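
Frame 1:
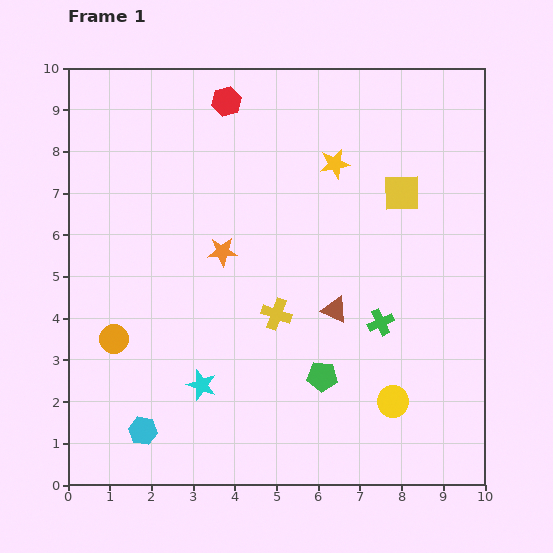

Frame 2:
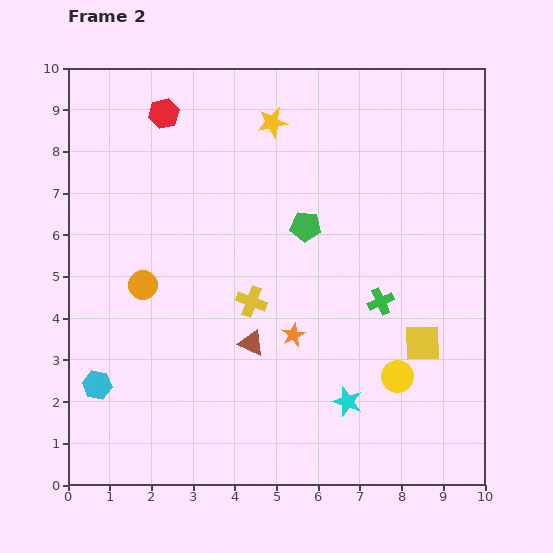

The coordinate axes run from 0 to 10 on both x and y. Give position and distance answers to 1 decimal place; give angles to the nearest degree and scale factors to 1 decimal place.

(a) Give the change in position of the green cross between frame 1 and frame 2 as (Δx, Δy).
(0.0, 0.5)

The green cross was at (7.5, 3.9) in frame 1 and (7.5, 4.4) in frame 2.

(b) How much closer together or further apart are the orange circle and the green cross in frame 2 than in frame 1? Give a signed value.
-0.7

Distance in frame 1: 6.4. Distance in frame 2: 5.7.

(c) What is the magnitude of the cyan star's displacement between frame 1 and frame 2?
3.5

The cyan star moved from (3.2, 2.4) to (6.7, 2.0), a distance of √(3.5² + 0.4²) ≈ 3.5.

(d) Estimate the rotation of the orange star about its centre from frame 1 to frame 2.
24° counter-clockwise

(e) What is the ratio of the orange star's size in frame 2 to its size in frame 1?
0.8×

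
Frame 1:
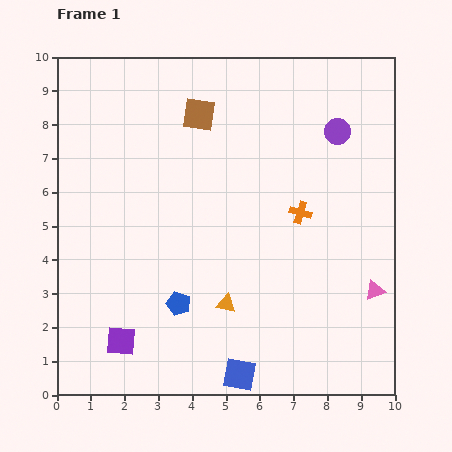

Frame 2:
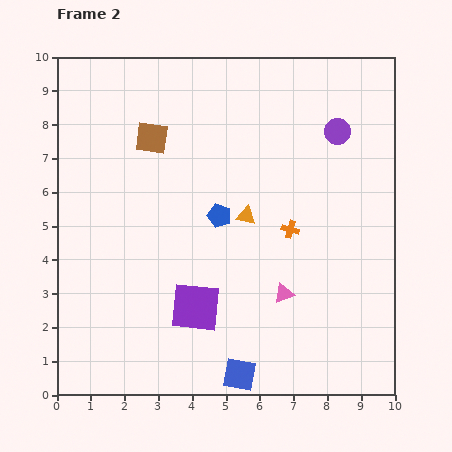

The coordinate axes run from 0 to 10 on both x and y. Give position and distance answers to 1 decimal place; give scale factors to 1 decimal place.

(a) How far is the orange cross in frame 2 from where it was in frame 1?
0.6

The orange cross moved from (7.2, 5.4) to (6.9, 4.9), a distance of √(0.3² + 0.5²) ≈ 0.6.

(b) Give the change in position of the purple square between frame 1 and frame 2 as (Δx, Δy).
(2.2, 1.0)

The purple square was at (1.9, 1.6) in frame 1 and (4.1, 2.6) in frame 2.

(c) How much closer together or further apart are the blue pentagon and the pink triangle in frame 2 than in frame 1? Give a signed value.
-2.8

Distance in frame 1: 5.8. Distance in frame 2: 3.0.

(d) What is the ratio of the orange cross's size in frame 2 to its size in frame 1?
0.8×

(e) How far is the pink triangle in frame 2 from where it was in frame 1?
2.7

The pink triangle moved from (9.4, 3.1) to (6.7, 3.0), a distance of √(2.7² + 0.1²) ≈ 2.7.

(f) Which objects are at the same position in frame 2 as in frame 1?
the blue square, the purple circle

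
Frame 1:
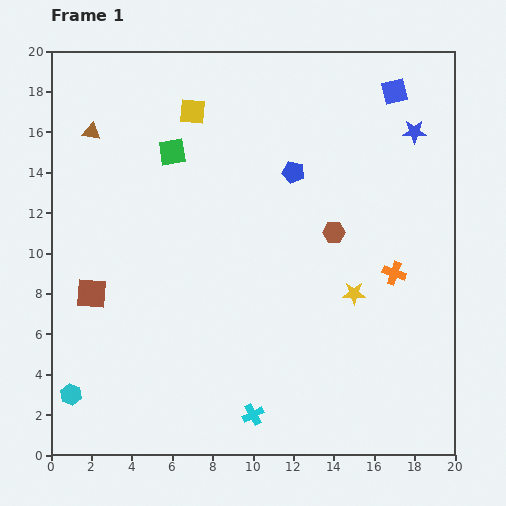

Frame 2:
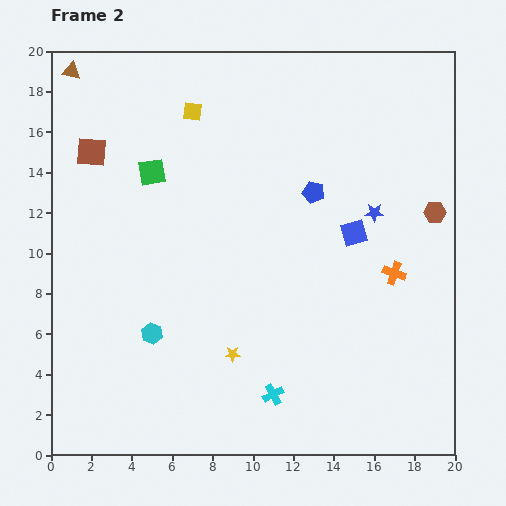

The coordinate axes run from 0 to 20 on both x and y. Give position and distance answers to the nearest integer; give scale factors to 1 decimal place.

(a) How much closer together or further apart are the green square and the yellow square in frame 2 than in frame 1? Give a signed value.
+2

Distance in frame 1: 2. Distance in frame 2: 4.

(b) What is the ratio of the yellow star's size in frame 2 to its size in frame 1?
0.7×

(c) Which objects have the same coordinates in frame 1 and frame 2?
the orange cross, the yellow square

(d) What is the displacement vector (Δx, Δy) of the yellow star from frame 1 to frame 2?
(-6, -3)

The yellow star was at (15, 8) in frame 1 and (9, 5) in frame 2.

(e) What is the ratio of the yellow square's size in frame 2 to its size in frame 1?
0.7×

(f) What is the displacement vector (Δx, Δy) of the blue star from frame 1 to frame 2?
(-2, -4)

The blue star was at (18, 16) in frame 1 and (16, 12) in frame 2.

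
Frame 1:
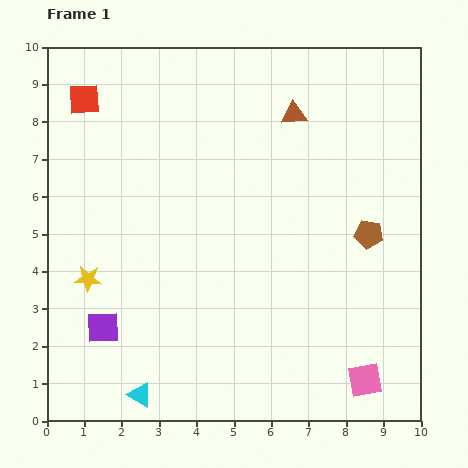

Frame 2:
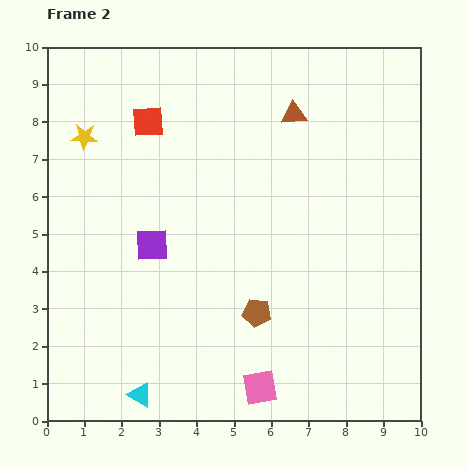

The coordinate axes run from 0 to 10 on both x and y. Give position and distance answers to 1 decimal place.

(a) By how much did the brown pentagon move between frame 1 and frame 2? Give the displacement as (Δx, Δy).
(-3.0, -2.1)

The brown pentagon was at (8.6, 5.0) in frame 1 and (5.6, 2.9) in frame 2.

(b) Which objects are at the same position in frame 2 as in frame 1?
the cyan triangle, the brown triangle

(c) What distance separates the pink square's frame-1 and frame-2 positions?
2.8

The pink square moved from (8.5, 1.1) to (5.7, 0.9), a distance of √(2.8² + 0.2²) ≈ 2.8.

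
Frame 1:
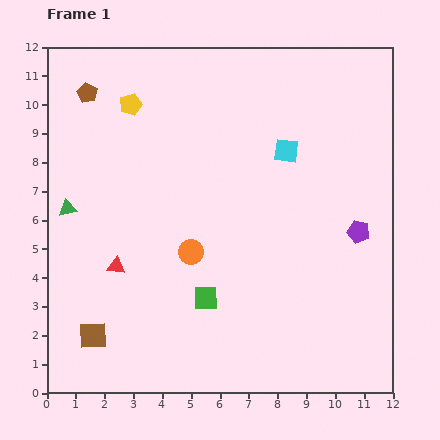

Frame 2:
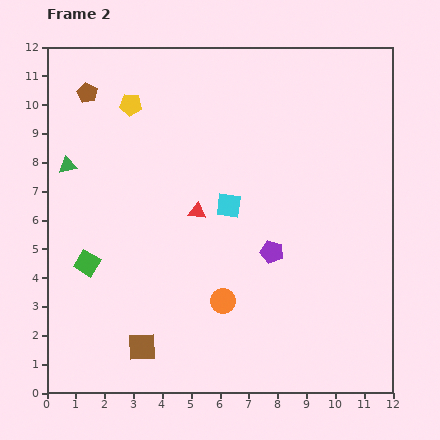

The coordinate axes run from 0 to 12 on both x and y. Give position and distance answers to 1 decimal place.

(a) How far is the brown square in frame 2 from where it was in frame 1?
1.7

The brown square moved from (1.6, 2.0) to (3.3, 1.6), a distance of √(1.7² + 0.4²) ≈ 1.7.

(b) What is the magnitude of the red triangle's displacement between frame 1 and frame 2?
3.4

The red triangle moved from (2.4, 4.4) to (5.2, 6.3), a distance of √(2.8² + 1.9²) ≈ 3.4.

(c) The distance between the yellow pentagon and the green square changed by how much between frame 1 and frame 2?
-1.5

Distance in frame 1: 7.2. Distance in frame 2: 5.7.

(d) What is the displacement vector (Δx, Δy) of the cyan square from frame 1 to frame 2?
(-2.0, -1.9)

The cyan square was at (8.3, 8.4) in frame 1 and (6.3, 6.5) in frame 2.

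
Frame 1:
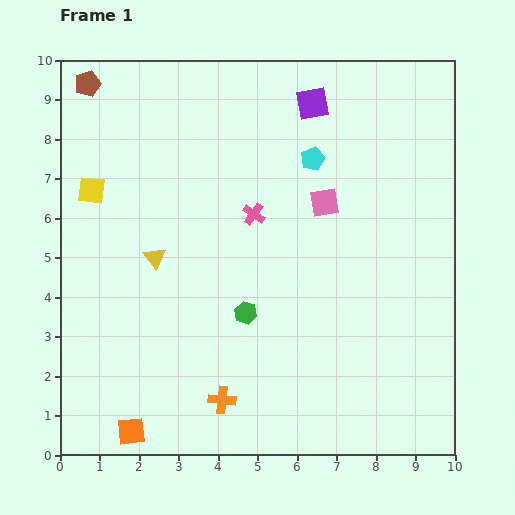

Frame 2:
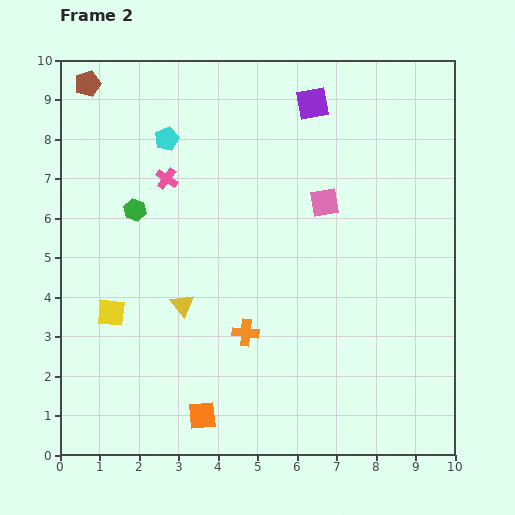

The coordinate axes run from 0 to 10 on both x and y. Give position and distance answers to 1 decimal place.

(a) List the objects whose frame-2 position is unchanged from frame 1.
the brown pentagon, the pink square, the purple square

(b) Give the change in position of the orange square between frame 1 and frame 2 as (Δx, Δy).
(1.8, 0.4)

The orange square was at (1.8, 0.6) in frame 1 and (3.6, 1.0) in frame 2.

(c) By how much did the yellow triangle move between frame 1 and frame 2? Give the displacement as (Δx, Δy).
(0.7, -1.2)

The yellow triangle was at (2.4, 5.0) in frame 1 and (3.1, 3.8) in frame 2.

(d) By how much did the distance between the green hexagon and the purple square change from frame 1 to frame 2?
-0.4

Distance in frame 1: 5.6. Distance in frame 2: 5.2.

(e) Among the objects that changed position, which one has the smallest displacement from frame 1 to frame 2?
the yellow triangle

(moved 1.4)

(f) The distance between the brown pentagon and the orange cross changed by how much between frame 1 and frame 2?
-1.2

Distance in frame 1: 8.7. Distance in frame 2: 7.5.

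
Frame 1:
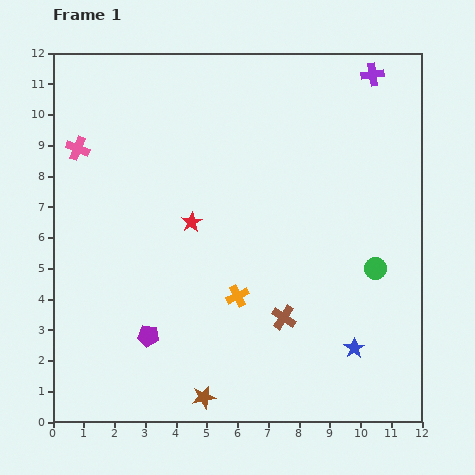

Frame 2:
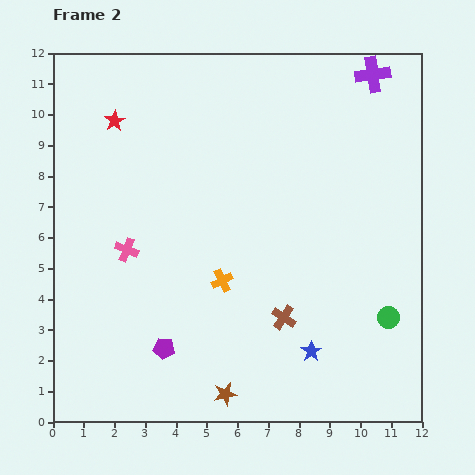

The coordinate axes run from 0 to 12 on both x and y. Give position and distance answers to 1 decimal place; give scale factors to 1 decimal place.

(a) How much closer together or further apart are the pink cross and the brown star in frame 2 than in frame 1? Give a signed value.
-3.4

Distance in frame 1: 9.1. Distance in frame 2: 5.7.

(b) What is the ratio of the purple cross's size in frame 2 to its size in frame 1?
1.6×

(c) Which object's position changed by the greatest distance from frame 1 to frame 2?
the red star

(moved 4.1; next 3.7)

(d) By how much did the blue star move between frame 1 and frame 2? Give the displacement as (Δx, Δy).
(-1.4, -0.1)

The blue star was at (9.8, 2.4) in frame 1 and (8.4, 2.3) in frame 2.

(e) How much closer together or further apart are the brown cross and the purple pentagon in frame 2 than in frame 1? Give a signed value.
-0.4

Distance in frame 1: 4.4. Distance in frame 2: 4.0.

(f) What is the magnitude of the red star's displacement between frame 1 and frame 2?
4.1

The red star moved from (4.5, 6.5) to (2.0, 9.8), a distance of √(2.5² + 3.3²) ≈ 4.1.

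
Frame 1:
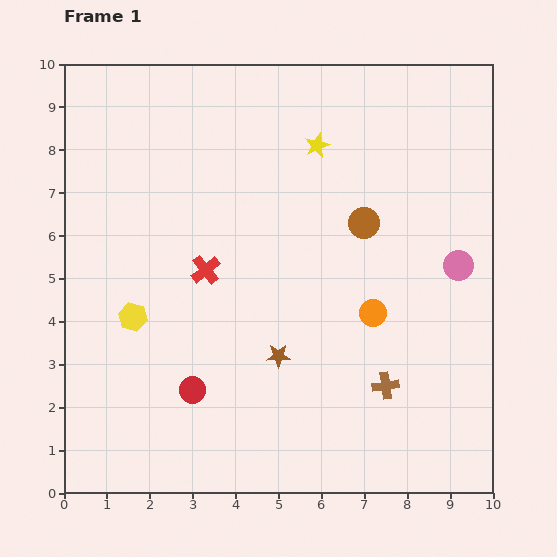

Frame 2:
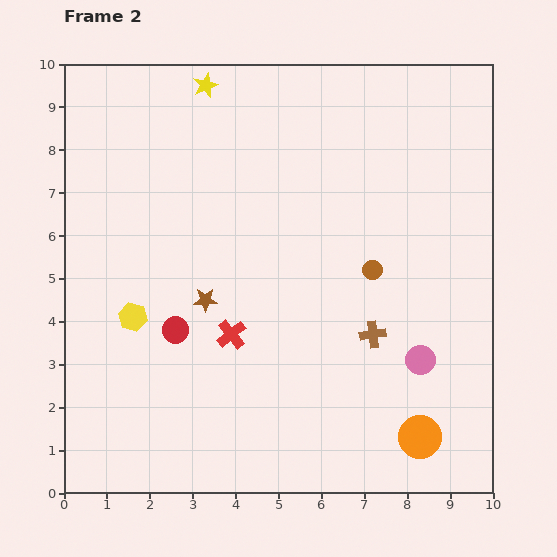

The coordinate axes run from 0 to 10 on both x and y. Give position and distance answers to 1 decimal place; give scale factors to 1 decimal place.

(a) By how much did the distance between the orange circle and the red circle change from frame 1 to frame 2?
+1.6

Distance in frame 1: 4.6. Distance in frame 2: 6.2.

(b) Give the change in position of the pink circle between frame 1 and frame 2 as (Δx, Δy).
(-0.9, -2.2)

The pink circle was at (9.2, 5.3) in frame 1 and (8.3, 3.1) in frame 2.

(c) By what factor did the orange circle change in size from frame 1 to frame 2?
1.6×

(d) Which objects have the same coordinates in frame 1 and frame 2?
the yellow hexagon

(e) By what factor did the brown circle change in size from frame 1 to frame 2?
0.6×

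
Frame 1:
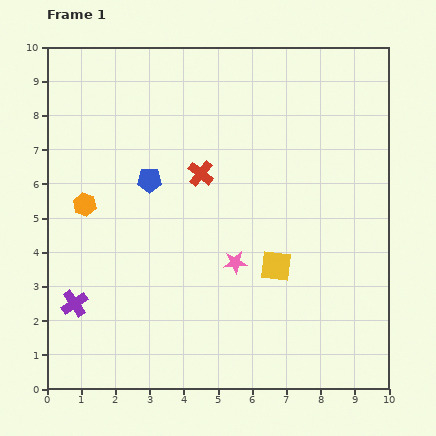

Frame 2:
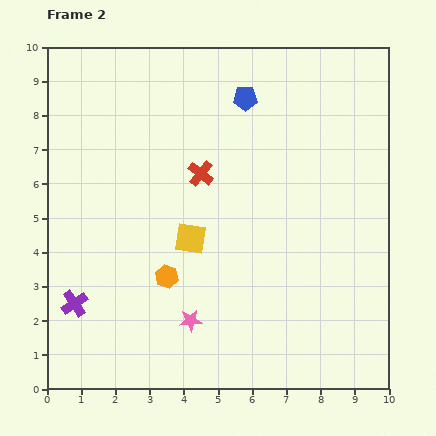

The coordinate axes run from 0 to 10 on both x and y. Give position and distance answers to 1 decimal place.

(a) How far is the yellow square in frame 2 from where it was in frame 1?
2.6

The yellow square moved from (6.7, 3.6) to (4.2, 4.4), a distance of √(2.5² + 0.8²) ≈ 2.6.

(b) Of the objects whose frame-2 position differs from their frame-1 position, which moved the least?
the pink star

(moved 2.1)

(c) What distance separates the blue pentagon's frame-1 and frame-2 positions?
3.7

The blue pentagon moved from (3.0, 6.1) to (5.8, 8.5), a distance of √(2.8² + 2.4²) ≈ 3.7.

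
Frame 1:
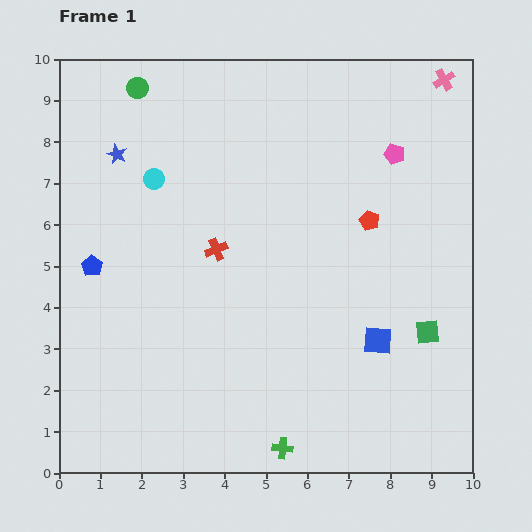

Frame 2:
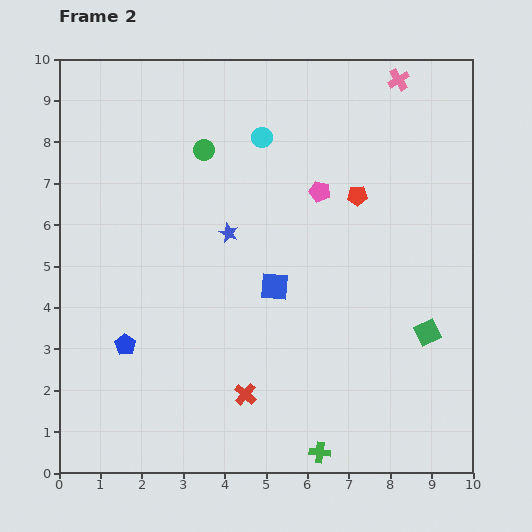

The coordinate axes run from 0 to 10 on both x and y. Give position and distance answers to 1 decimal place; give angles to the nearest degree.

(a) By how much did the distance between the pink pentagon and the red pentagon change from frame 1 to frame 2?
-0.8

Distance in frame 1: 1.7. Distance in frame 2: 0.9.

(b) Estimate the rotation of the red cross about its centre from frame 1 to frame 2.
27° counter-clockwise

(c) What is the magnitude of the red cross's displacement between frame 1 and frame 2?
3.6

The red cross moved from (3.8, 5.4) to (4.5, 1.9), a distance of √(0.7² + 3.5²) ≈ 3.6.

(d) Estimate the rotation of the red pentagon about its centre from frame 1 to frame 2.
24° counter-clockwise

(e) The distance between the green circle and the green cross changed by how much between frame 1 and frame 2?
-1.6

Distance in frame 1: 9.4. Distance in frame 2: 7.8.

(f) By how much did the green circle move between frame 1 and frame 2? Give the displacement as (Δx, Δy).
(1.6, -1.5)

The green circle was at (1.9, 9.3) in frame 1 and (3.5, 7.8) in frame 2.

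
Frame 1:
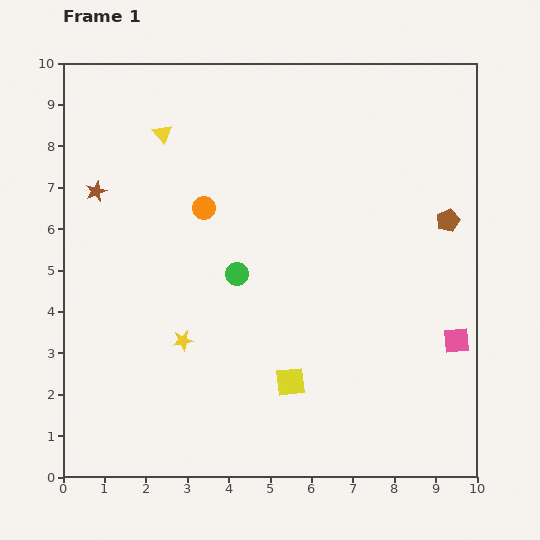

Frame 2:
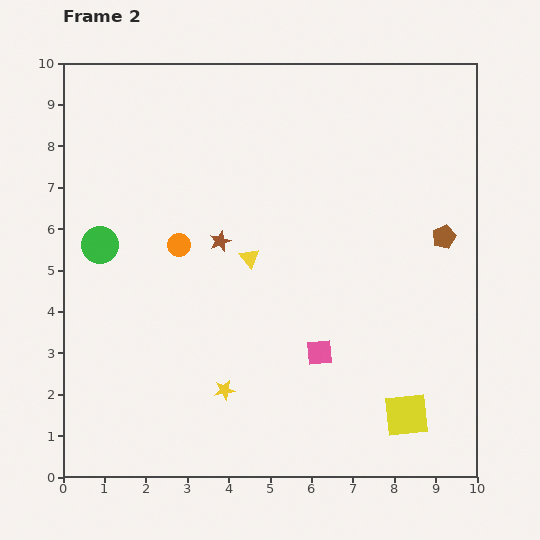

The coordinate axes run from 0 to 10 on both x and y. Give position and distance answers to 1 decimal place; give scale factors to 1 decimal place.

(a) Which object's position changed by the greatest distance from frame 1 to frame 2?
the yellow triangle

(moved 3.7; next 3.4)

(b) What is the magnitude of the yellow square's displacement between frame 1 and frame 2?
2.9

The yellow square moved from (5.5, 2.3) to (8.3, 1.5), a distance of √(2.8² + 0.8²) ≈ 2.9.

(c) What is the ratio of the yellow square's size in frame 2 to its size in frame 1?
1.5×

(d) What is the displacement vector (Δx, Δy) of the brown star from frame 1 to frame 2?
(3.0, -1.2)

The brown star was at (0.8, 6.9) in frame 1 and (3.8, 5.7) in frame 2.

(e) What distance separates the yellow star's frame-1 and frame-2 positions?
1.6

The yellow star moved from (2.9, 3.3) to (3.9, 2.1), a distance of √(1.0² + 1.2²) ≈ 1.6.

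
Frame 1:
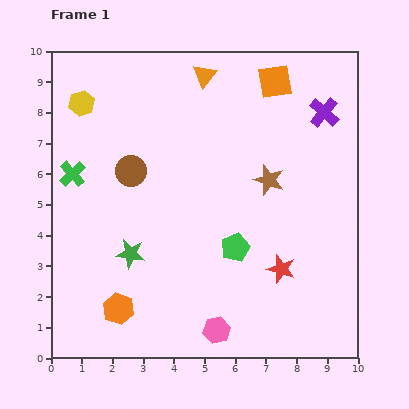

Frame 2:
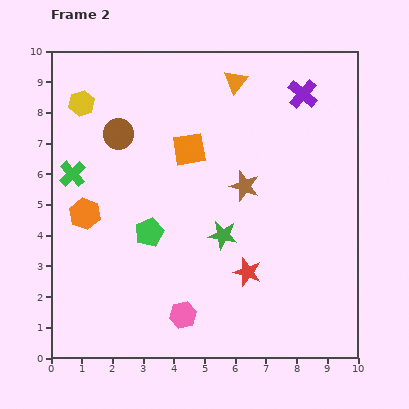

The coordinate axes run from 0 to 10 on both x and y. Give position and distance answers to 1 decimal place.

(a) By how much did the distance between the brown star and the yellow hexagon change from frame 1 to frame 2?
-0.7

Distance in frame 1: 6.6. Distance in frame 2: 5.9.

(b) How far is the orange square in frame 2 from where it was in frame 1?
3.6

The orange square moved from (7.3, 9.0) to (4.5, 6.8), a distance of √(2.8² + 2.2²) ≈ 3.6.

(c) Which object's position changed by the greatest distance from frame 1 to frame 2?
the orange square

(moved 3.6; next 3.3)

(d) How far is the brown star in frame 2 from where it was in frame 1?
0.8

The brown star moved from (7.1, 5.8) to (6.3, 5.6), a distance of √(0.8² + 0.2²) ≈ 0.8.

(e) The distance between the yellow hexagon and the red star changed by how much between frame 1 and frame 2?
-0.8

Distance in frame 1: 8.5. Distance in frame 2: 7.7.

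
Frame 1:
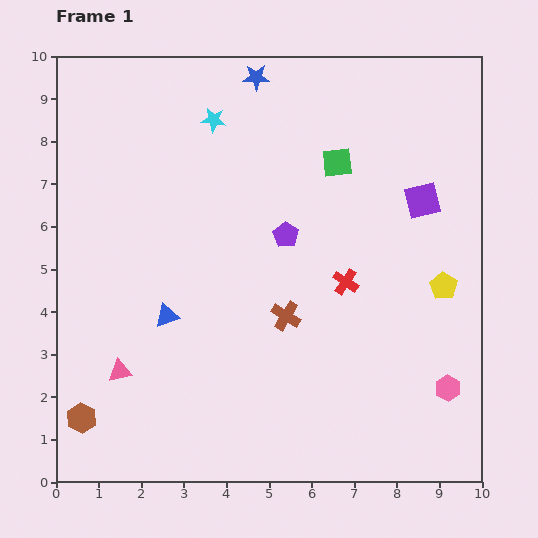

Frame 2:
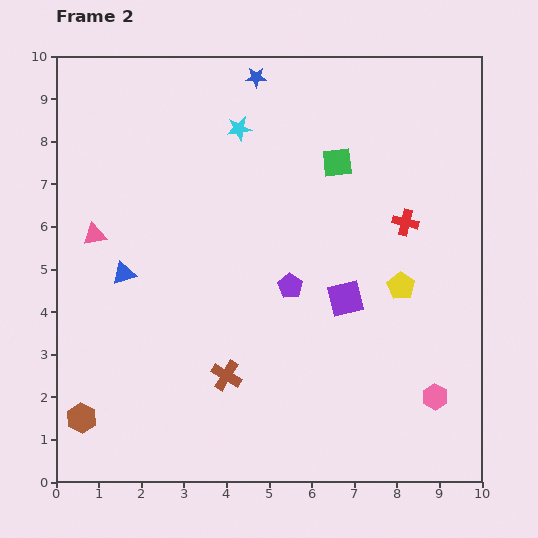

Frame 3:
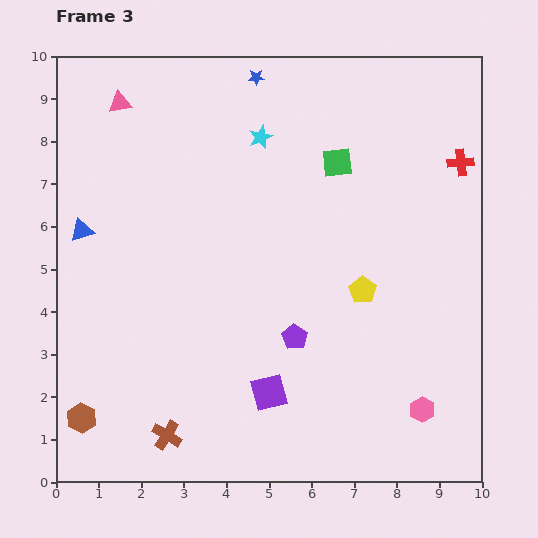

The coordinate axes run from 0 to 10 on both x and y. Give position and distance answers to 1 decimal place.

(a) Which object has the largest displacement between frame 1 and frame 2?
the pink triangle

(moved 3.3; next 2.9)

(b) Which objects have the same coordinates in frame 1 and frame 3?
the brown hexagon, the green square, the blue star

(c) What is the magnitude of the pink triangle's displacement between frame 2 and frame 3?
3.2

The pink triangle moved from (0.9, 5.8) to (1.5, 8.9), a distance of √(0.6² + 3.1²) ≈ 3.2.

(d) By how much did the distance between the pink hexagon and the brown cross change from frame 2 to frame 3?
+1.1

Distance in frame 2: 4.9. Distance in frame 3: 6.0.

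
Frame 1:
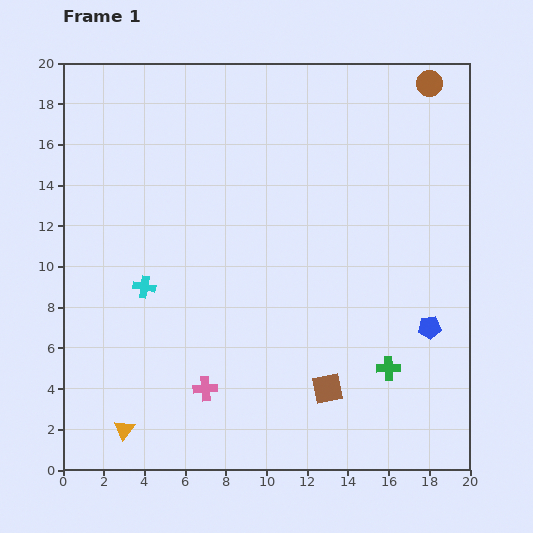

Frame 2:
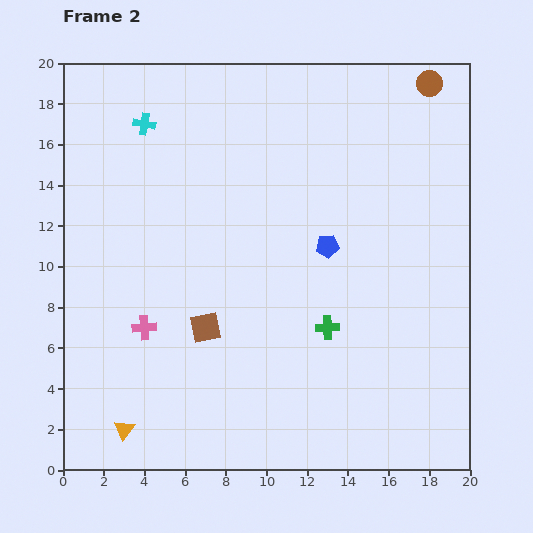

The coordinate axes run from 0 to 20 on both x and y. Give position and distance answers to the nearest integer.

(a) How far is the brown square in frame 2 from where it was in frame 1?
7

The brown square moved from (13, 4) to (7, 7), a distance of √(6² + 3²) ≈ 7.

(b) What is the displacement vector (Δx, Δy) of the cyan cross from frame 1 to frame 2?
(0, 8)

The cyan cross was at (4, 9) in frame 1 and (4, 17) in frame 2.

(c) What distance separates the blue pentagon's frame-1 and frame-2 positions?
6

The blue pentagon moved from (18, 7) to (13, 11), a distance of √(5² + 4²) ≈ 6.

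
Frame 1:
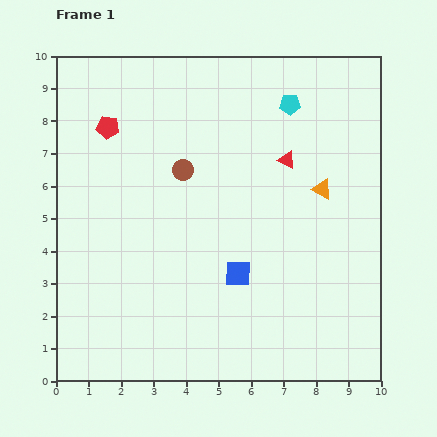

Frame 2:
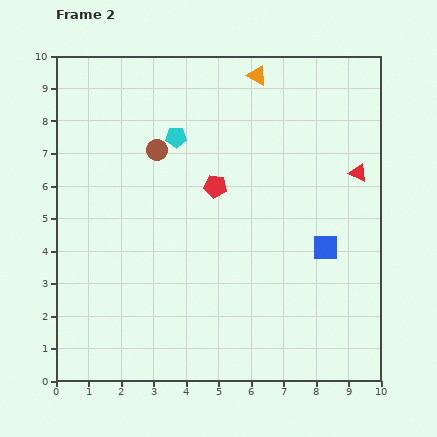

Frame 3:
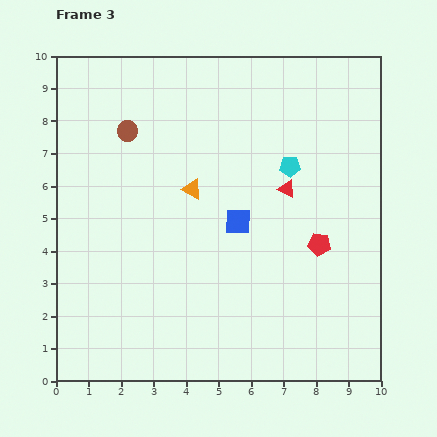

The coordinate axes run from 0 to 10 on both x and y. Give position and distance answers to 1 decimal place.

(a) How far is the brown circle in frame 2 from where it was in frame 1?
1.0

The brown circle moved from (3.9, 6.5) to (3.1, 7.1), a distance of √(0.8² + 0.6²) ≈ 1.0.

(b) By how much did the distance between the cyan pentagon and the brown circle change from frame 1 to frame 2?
-3.2

Distance in frame 1: 3.9. Distance in frame 2: 0.7.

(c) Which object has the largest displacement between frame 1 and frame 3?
the red pentagon

(moved 7.4; next 4.0)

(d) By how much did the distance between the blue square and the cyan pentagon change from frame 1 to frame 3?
-3.1

Distance in frame 1: 5.4. Distance in frame 3: 2.3.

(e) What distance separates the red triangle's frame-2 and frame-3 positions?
2.3

The red triangle moved from (9.3, 6.4) to (7.1, 5.9), a distance of √(2.2² + 0.5²) ≈ 2.3.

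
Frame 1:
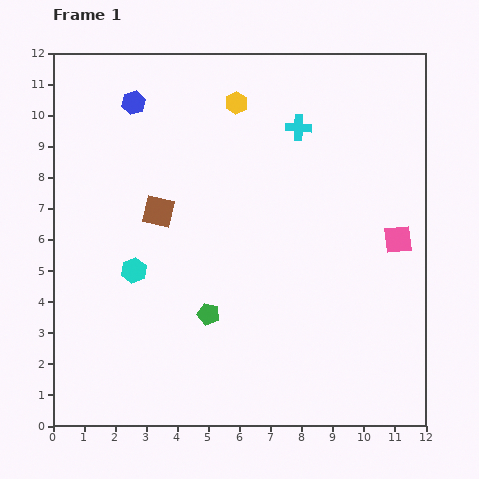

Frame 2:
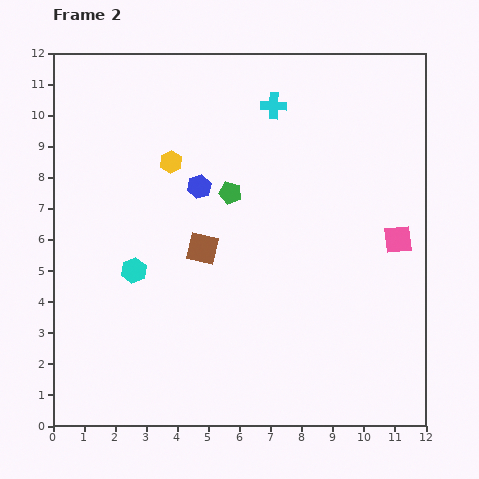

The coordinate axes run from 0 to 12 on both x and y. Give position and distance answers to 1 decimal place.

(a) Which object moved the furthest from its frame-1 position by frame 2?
the green pentagon

(moved 4.0; next 3.4)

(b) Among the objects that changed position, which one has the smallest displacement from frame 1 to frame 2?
the cyan cross

(moved 1.1)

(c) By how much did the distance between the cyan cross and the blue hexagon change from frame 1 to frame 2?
-1.9

Distance in frame 1: 5.4. Distance in frame 2: 3.5.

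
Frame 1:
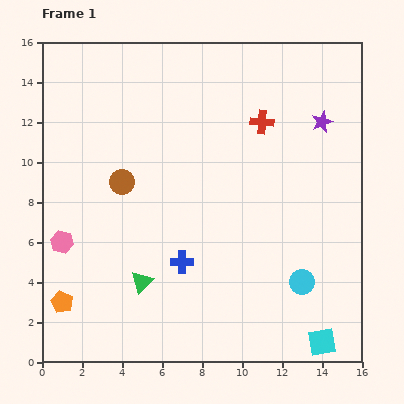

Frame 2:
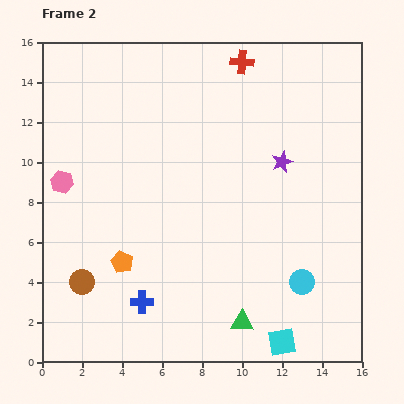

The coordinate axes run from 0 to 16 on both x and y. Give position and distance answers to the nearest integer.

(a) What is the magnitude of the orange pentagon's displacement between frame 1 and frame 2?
4

The orange pentagon moved from (1, 3) to (4, 5), a distance of √(3² + 2²) ≈ 4.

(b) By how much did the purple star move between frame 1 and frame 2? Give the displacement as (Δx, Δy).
(-2, -2)

The purple star was at (14, 12) in frame 1 and (12, 10) in frame 2.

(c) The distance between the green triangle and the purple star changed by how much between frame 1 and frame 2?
-4

Distance in frame 1: 12. Distance in frame 2: 8.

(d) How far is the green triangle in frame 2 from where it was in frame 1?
5

The green triangle moved from (5, 4) to (10, 2), a distance of √(5² + 2²) ≈ 5.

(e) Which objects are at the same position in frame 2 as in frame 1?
the cyan circle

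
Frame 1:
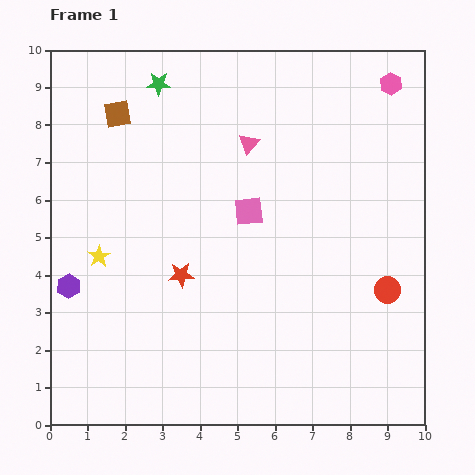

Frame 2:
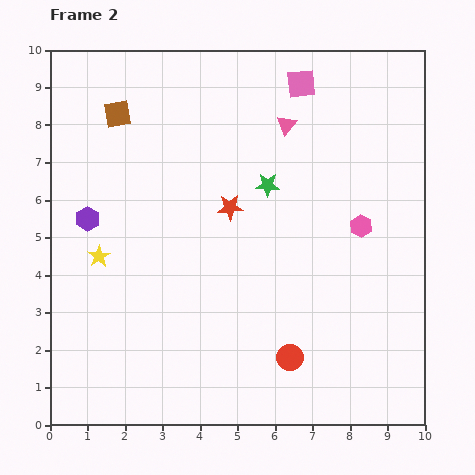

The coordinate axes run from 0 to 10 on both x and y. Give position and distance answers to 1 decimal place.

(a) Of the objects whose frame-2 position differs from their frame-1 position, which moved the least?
the pink triangle

(moved 1.1)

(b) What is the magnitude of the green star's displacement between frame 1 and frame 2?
4.0

The green star moved from (2.9, 9.1) to (5.8, 6.4), a distance of √(2.9² + 2.7²) ≈ 4.0.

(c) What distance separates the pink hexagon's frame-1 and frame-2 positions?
3.9

The pink hexagon moved from (9.1, 9.1) to (8.3, 5.3), a distance of √(0.8² + 3.8²) ≈ 3.9.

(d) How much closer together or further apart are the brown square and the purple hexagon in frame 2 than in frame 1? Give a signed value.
-1.9

Distance in frame 1: 4.8. Distance in frame 2: 2.9.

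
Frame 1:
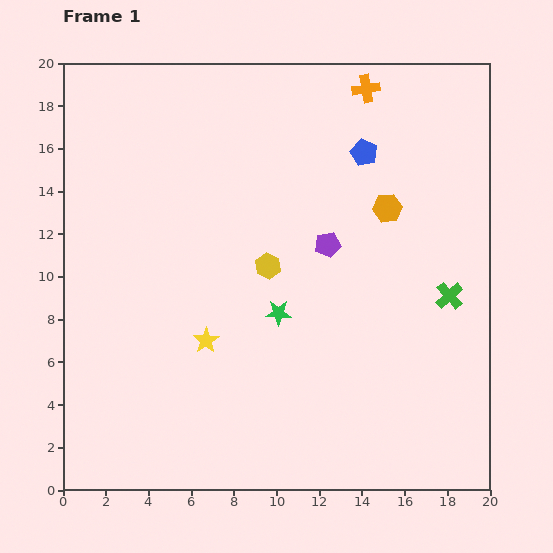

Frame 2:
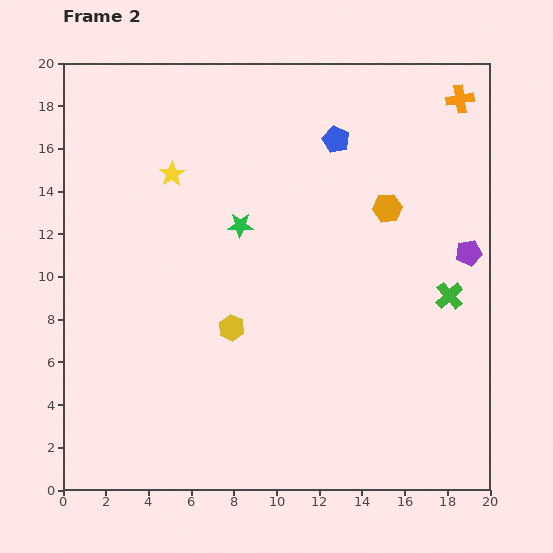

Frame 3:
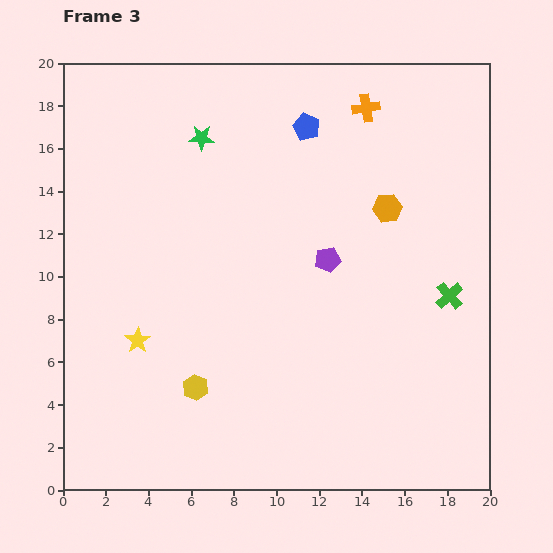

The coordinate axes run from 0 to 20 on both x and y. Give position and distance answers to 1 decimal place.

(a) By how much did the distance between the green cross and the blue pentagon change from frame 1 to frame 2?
+1.2

Distance in frame 1: 7.8. Distance in frame 2: 9.0.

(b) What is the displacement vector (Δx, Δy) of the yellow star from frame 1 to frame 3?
(-3.2, 0.0)

The yellow star was at (6.7, 7.0) in frame 1 and (3.5, 7.0) in frame 3.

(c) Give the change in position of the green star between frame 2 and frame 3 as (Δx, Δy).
(-1.8, 4.1)

The green star was at (8.3, 12.4) in frame 2 and (6.5, 16.5) in frame 3.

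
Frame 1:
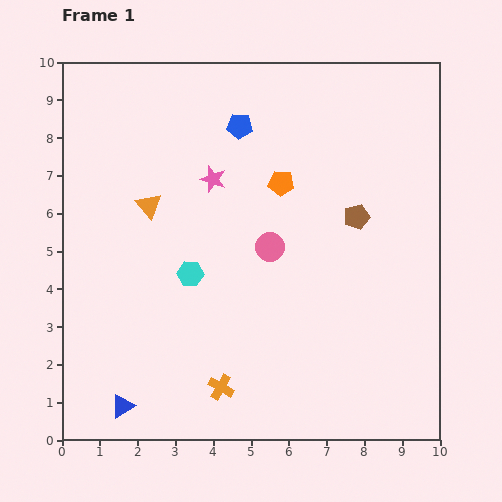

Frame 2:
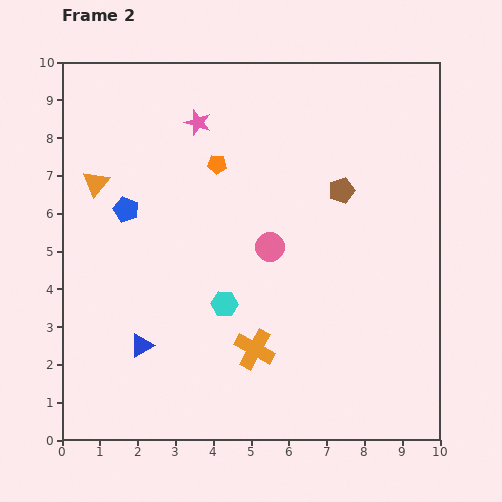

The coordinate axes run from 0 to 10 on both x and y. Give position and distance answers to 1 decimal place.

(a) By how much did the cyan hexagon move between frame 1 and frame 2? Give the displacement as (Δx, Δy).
(0.9, -0.8)

The cyan hexagon was at (3.4, 4.4) in frame 1 and (4.3, 3.6) in frame 2.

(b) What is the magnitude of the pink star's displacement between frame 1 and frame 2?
1.6

The pink star moved from (4.0, 6.9) to (3.6, 8.4), a distance of √(0.4² + 1.5²) ≈ 1.6.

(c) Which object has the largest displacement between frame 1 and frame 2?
the blue pentagon

(moved 3.7; next 1.8)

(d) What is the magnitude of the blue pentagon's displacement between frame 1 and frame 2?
3.7

The blue pentagon moved from (4.7, 8.3) to (1.7, 6.1), a distance of √(3.0² + 2.2²) ≈ 3.7.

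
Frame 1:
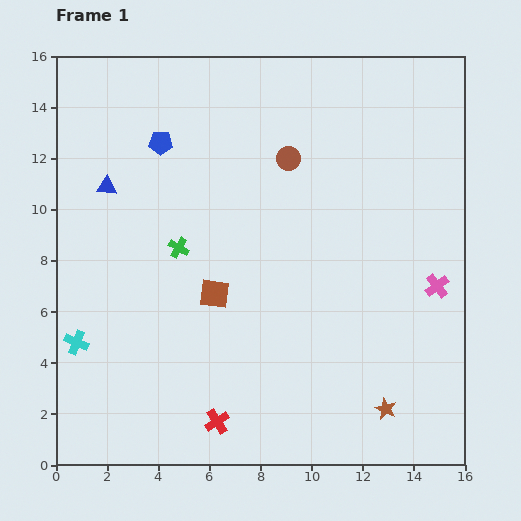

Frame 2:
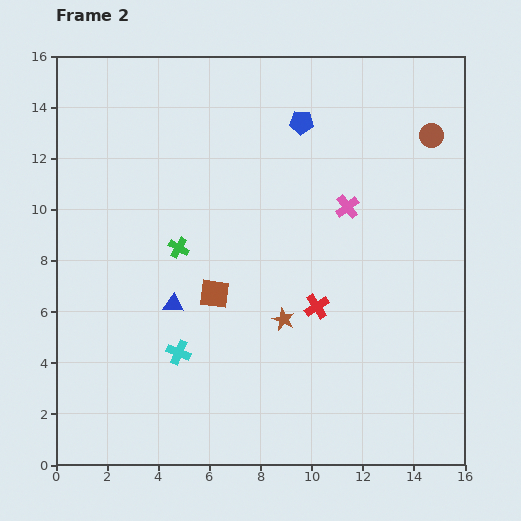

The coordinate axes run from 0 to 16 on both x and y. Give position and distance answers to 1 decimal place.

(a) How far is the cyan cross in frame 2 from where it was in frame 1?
4.0

The cyan cross moved from (0.8, 4.8) to (4.8, 4.4), a distance of √(4.0² + 0.4²) ≈ 4.0.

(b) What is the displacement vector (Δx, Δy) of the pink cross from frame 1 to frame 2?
(-3.5, 3.1)

The pink cross was at (14.9, 7.0) in frame 1 and (11.4, 10.1) in frame 2.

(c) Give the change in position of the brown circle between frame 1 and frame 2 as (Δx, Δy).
(5.6, 0.9)

The brown circle was at (9.1, 12.0) in frame 1 and (14.7, 12.9) in frame 2.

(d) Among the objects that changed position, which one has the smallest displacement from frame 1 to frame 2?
the cyan cross

(moved 4.0)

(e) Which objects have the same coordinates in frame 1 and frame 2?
the brown square, the green cross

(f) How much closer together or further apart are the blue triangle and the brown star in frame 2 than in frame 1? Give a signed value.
-9.6

Distance in frame 1: 13.9. Distance in frame 2: 4.3.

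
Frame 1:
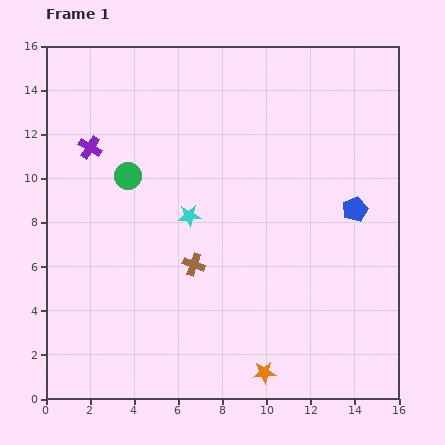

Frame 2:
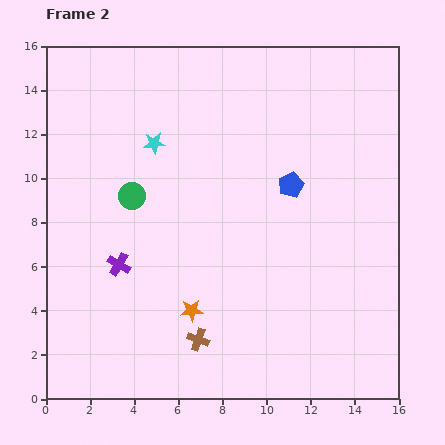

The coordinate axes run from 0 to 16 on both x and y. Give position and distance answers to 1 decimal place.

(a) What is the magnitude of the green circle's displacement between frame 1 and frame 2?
0.9

The green circle moved from (3.7, 10.1) to (3.9, 9.2), a distance of √(0.2² + 0.9²) ≈ 0.9.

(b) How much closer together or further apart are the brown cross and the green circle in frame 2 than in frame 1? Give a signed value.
+2.2

Distance in frame 1: 5.0. Distance in frame 2: 7.2.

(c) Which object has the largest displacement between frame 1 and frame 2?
the purple cross

(moved 5.5; next 4.3)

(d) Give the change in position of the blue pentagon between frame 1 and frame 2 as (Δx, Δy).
(-2.9, 1.1)

The blue pentagon was at (14.0, 8.6) in frame 1 and (11.1, 9.7) in frame 2.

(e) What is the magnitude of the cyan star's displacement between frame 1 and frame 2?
3.7

The cyan star moved from (6.5, 8.3) to (4.9, 11.6), a distance of √(1.6² + 3.3²) ≈ 3.7.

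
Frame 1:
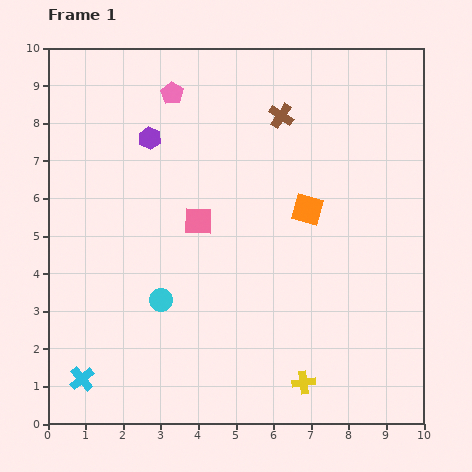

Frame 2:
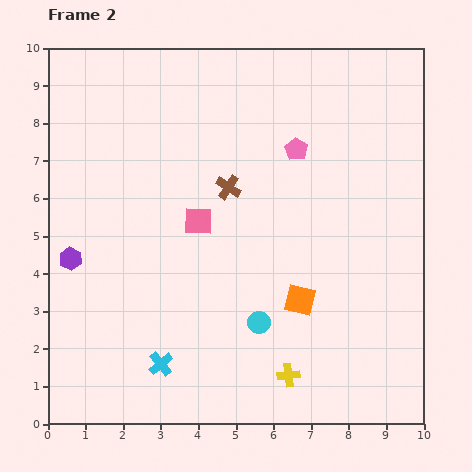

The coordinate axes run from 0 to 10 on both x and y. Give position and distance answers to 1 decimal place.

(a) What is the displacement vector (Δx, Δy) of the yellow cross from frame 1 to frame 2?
(-0.4, 0.2)

The yellow cross was at (6.8, 1.1) in frame 1 and (6.4, 1.3) in frame 2.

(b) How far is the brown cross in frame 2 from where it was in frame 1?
2.4

The brown cross moved from (6.2, 8.2) to (4.8, 6.3), a distance of √(1.4² + 1.9²) ≈ 2.4.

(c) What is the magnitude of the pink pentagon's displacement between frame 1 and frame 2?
3.6

The pink pentagon moved from (3.3, 8.8) to (6.6, 7.3), a distance of √(3.3² + 1.5²) ≈ 3.6.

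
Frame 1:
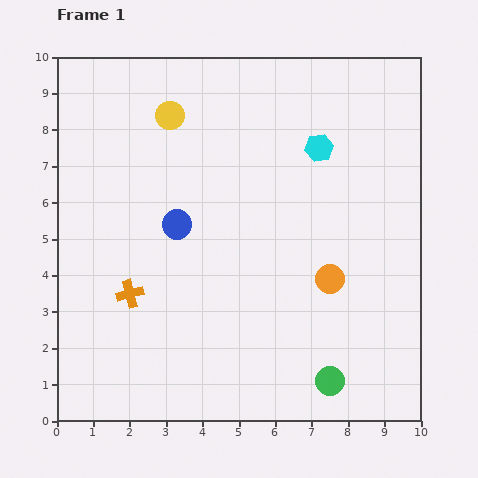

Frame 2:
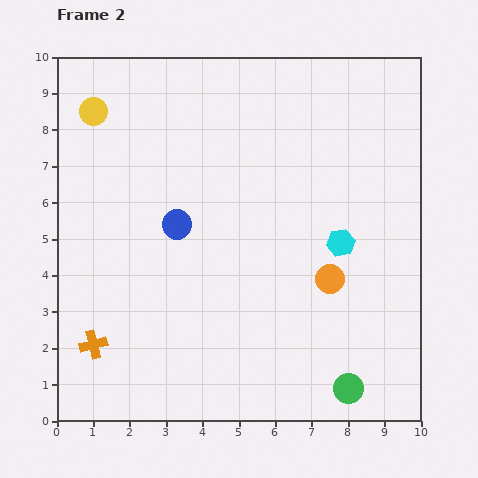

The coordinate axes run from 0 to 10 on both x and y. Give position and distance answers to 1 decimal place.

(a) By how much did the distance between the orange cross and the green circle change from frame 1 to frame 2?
+1.1

Distance in frame 1: 6.0. Distance in frame 2: 7.1.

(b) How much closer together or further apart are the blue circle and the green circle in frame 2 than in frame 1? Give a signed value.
+0.5

Distance in frame 1: 6.0. Distance in frame 2: 6.5.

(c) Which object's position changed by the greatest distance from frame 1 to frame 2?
the cyan hexagon

(moved 2.7; next 2.1)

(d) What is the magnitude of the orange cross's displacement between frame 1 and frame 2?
1.7

The orange cross moved from (2.0, 3.5) to (1.0, 2.1), a distance of √(1.0² + 1.4²) ≈ 1.7.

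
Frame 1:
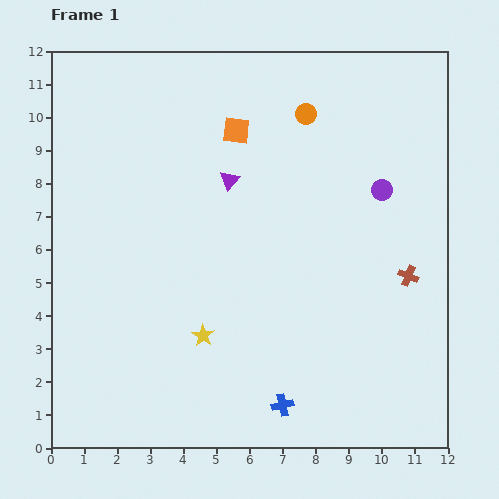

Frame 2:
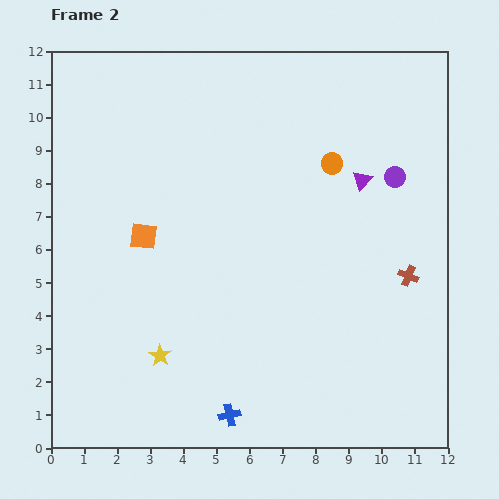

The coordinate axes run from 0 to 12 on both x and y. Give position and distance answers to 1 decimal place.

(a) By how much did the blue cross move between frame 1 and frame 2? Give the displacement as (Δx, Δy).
(-1.6, -0.3)

The blue cross was at (7.0, 1.3) in frame 1 and (5.4, 1.0) in frame 2.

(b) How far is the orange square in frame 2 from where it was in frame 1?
4.3

The orange square moved from (5.6, 9.6) to (2.8, 6.4), a distance of √(2.8² + 3.2²) ≈ 4.3.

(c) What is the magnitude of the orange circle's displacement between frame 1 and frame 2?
1.7

The orange circle moved from (7.7, 10.1) to (8.5, 8.6), a distance of √(0.8² + 1.5²) ≈ 1.7.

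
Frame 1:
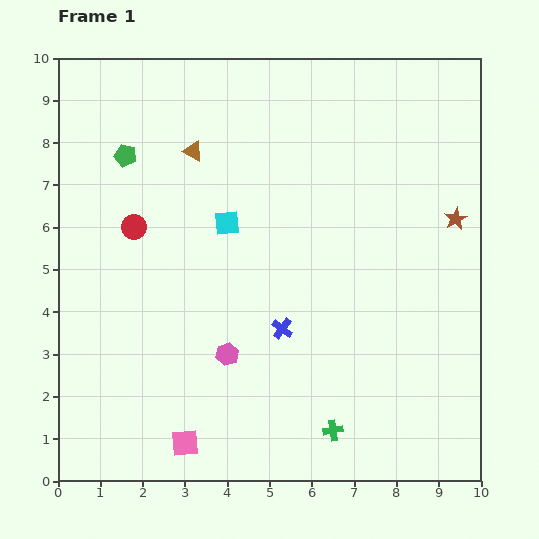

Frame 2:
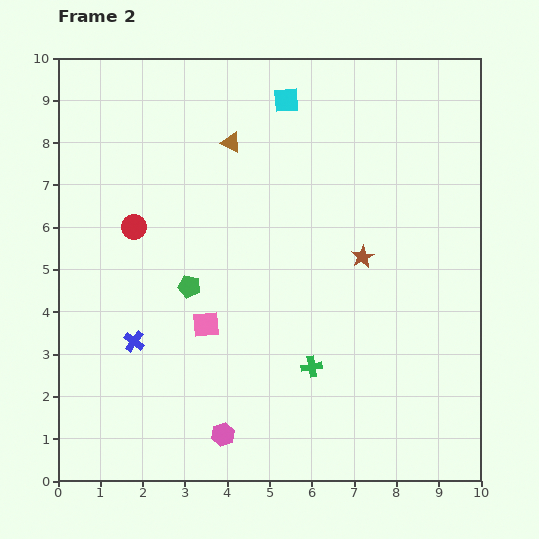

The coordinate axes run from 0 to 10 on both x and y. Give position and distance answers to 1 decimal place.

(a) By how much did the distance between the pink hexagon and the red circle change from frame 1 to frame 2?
+1.6

Distance in frame 1: 3.7. Distance in frame 2: 5.3.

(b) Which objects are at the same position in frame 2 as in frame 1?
the red circle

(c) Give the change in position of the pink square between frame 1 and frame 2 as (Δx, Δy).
(0.5, 2.8)

The pink square was at (3.0, 0.9) in frame 1 and (3.5, 3.7) in frame 2.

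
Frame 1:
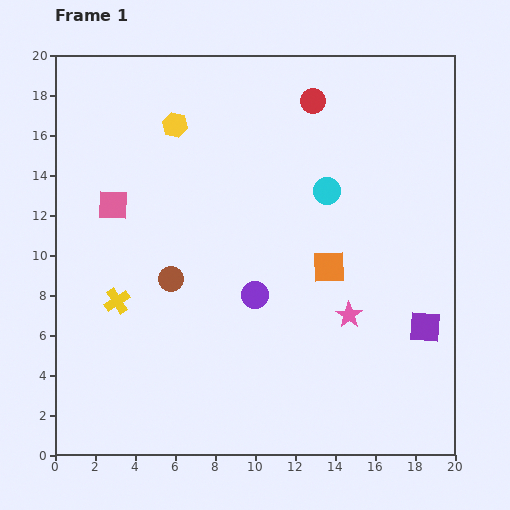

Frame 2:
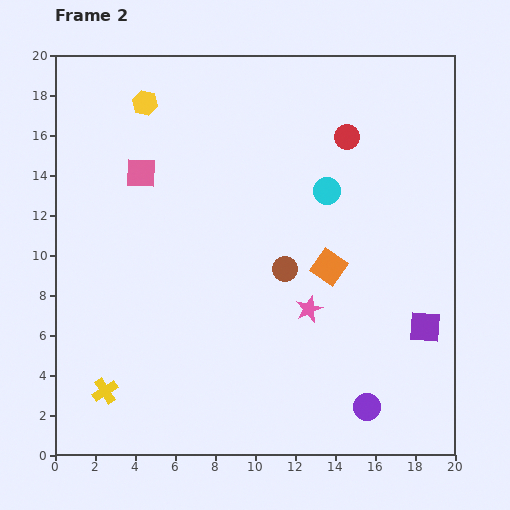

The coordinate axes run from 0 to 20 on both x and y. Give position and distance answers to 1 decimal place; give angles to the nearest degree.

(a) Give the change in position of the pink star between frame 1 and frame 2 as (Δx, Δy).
(-2.0, 0.3)

The pink star was at (14.7, 7.0) in frame 1 and (12.7, 7.3) in frame 2.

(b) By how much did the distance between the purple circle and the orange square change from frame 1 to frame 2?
+3.3

Distance in frame 1: 4.0. Distance in frame 2: 7.3.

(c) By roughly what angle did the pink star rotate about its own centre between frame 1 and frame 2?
17° clockwise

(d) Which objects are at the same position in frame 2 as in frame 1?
the orange square, the purple square, the cyan circle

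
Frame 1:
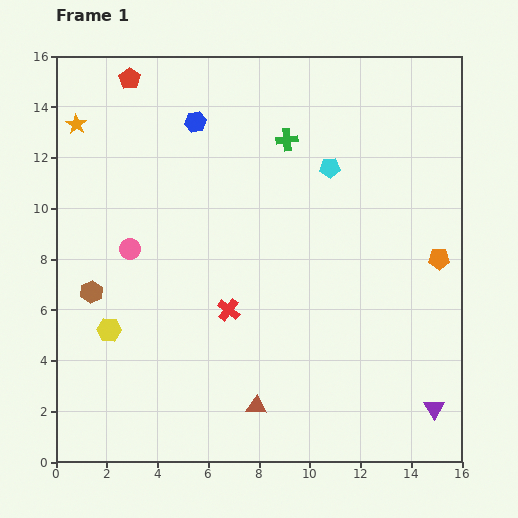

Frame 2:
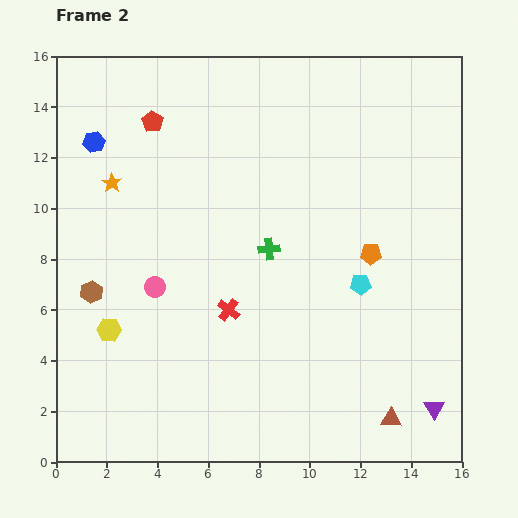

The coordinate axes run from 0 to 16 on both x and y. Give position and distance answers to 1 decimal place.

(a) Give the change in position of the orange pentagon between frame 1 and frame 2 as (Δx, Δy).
(-2.7, 0.2)

The orange pentagon was at (15.1, 8.0) in frame 1 and (12.4, 8.2) in frame 2.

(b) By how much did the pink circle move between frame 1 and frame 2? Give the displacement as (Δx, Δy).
(1.0, -1.5)

The pink circle was at (2.9, 8.4) in frame 1 and (3.9, 6.9) in frame 2.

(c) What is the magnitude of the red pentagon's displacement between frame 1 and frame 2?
1.9

The red pentagon moved from (2.9, 15.1) to (3.8, 13.4), a distance of √(0.9² + 1.7²) ≈ 1.9.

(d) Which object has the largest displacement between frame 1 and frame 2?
the brown triangle

(moved 5.3; next 4.8)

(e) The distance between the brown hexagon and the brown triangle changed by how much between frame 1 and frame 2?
+4.9

Distance in frame 1: 7.9. Distance in frame 2: 12.8.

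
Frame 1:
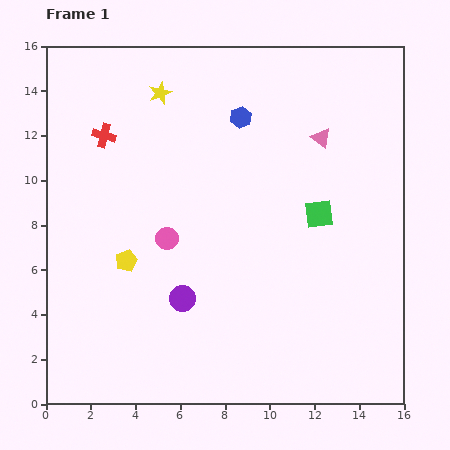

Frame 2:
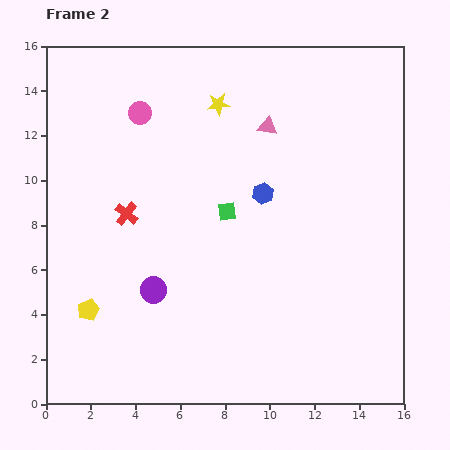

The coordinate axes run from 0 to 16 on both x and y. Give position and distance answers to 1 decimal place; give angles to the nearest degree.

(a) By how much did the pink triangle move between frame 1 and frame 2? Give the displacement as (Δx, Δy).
(-2.4, 0.5)

The pink triangle was at (12.3, 11.9) in frame 1 and (9.9, 12.4) in frame 2.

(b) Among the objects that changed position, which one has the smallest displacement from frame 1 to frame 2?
the purple circle

(moved 1.4)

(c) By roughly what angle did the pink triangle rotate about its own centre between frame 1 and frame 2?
27° counter-clockwise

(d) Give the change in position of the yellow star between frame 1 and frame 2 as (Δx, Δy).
(2.6, -0.5)

The yellow star was at (5.1, 13.9) in frame 1 and (7.7, 13.4) in frame 2.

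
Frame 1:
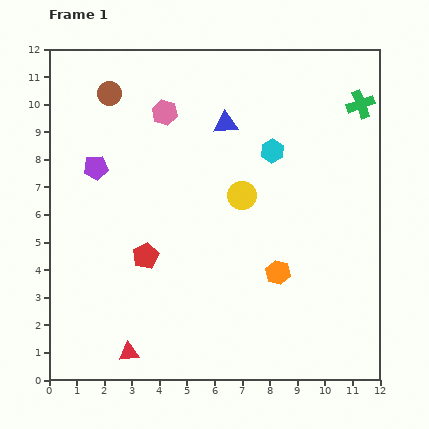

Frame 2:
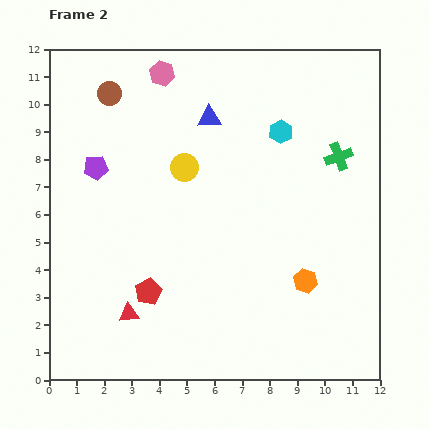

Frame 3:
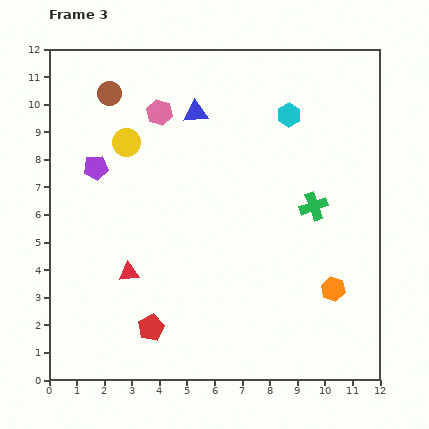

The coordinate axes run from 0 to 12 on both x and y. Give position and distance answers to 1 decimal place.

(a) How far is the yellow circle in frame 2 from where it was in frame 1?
2.3

The yellow circle moved from (7.0, 6.7) to (4.9, 7.7), a distance of √(2.1² + 1.0²) ≈ 2.3.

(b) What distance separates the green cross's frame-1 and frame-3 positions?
4.1

The green cross moved from (11.3, 10.0) to (9.6, 6.3), a distance of √(1.7² + 3.7²) ≈ 4.1.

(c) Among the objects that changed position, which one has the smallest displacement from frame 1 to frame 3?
the pink hexagon

(moved 0.2)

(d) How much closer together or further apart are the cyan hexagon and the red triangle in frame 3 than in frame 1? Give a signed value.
-0.9

Distance in frame 1: 9.0. Distance in frame 3: 8.1.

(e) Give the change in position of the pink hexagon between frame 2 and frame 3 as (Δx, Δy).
(-0.1, -1.4)

The pink hexagon was at (4.1, 11.1) in frame 2 and (4.0, 9.7) in frame 3.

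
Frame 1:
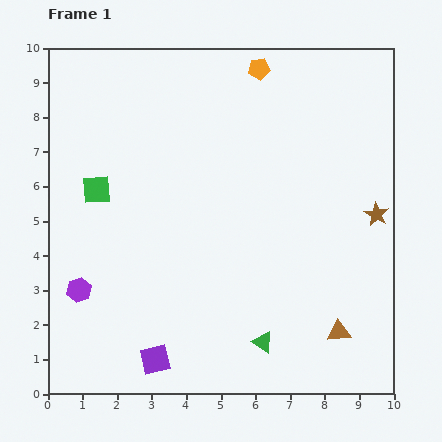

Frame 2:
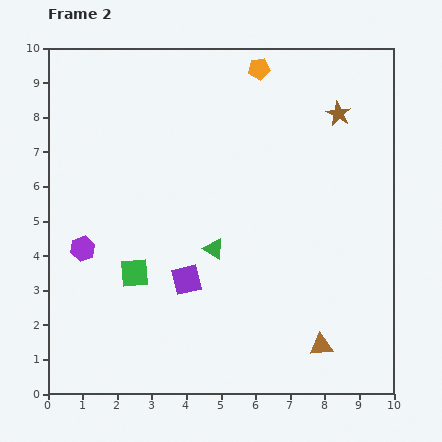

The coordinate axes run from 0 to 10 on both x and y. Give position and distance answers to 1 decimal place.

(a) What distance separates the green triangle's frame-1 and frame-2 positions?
3.0

The green triangle moved from (6.2, 1.5) to (4.8, 4.2), a distance of √(1.4² + 2.7²) ≈ 3.0.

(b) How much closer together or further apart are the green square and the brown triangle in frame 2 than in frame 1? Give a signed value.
-2.3

Distance in frame 1: 8.1. Distance in frame 2: 5.8.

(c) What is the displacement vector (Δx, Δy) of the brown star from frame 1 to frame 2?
(-1.1, 2.9)

The brown star was at (9.5, 5.2) in frame 1 and (8.4, 8.1) in frame 2.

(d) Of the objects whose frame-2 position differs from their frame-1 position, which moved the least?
the brown triangle

(moved 0.6)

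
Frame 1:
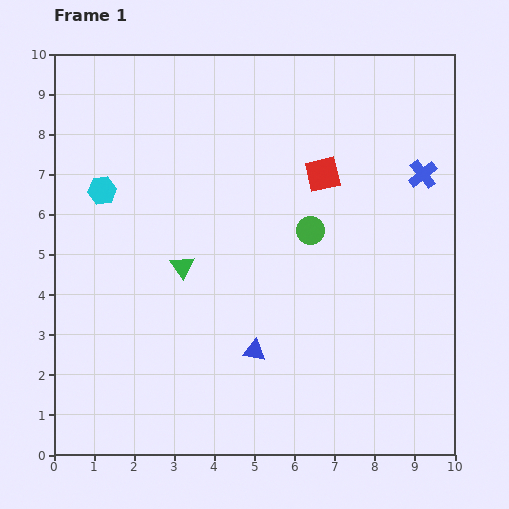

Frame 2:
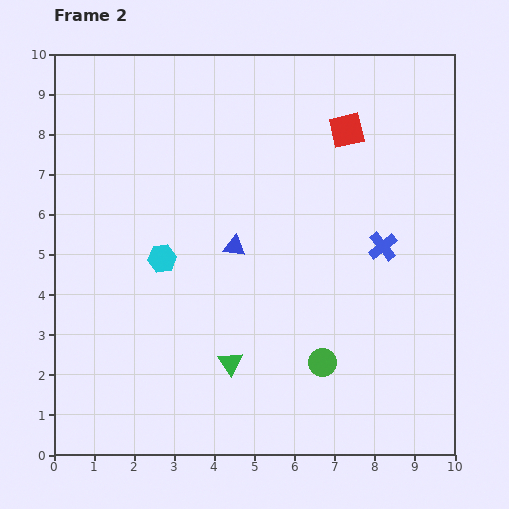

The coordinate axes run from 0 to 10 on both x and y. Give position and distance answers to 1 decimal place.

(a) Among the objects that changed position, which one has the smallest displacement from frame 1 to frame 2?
the red square

(moved 1.3)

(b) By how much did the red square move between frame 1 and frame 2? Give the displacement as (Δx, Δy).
(0.6, 1.1)

The red square was at (6.7, 7.0) in frame 1 and (7.3, 8.1) in frame 2.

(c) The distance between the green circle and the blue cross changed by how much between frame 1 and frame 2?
+0.2

Distance in frame 1: 3.1. Distance in frame 2: 3.3.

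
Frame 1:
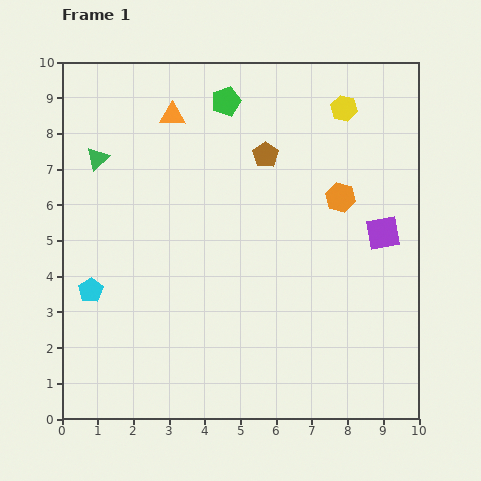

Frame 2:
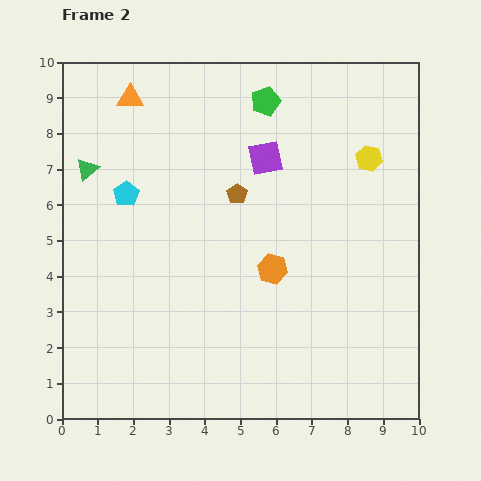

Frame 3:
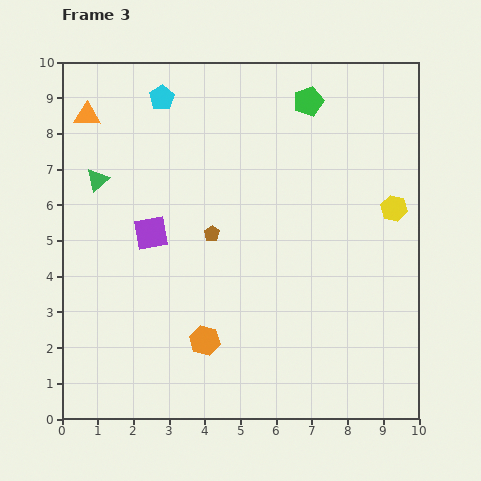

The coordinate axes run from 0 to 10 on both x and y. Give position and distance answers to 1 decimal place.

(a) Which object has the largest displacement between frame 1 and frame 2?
the purple square

(moved 3.9; next 2.9)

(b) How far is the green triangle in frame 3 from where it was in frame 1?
0.6

The green triangle moved from (1.0, 7.3) to (1.0, 6.7), a distance of √(0.0² + 0.6²) ≈ 0.6.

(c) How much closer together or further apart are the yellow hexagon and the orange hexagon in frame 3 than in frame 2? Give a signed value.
+2.4

Distance in frame 2: 4.1. Distance in frame 3: 6.5.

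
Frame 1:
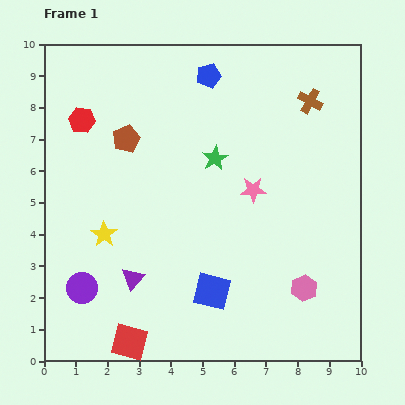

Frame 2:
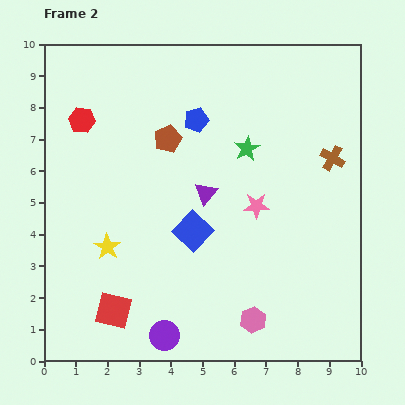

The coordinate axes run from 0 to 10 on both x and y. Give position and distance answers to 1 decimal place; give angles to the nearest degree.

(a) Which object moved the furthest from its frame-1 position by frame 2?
the purple triangle

(moved 3.5; next 3.0)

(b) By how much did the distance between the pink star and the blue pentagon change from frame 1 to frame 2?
-0.6

Distance in frame 1: 3.9. Distance in frame 2: 3.3.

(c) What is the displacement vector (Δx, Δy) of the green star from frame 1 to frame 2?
(1.0, 0.3)

The green star was at (5.4, 6.4) in frame 1 and (6.4, 6.7) in frame 2.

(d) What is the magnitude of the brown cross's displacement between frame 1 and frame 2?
1.9

The brown cross moved from (8.4, 8.2) to (9.1, 6.4), a distance of √(0.7² + 1.8²) ≈ 1.9.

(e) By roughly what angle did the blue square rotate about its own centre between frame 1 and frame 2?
29° clockwise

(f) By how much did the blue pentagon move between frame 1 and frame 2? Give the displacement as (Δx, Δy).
(-0.4, -1.4)

The blue pentagon was at (5.2, 9.0) in frame 1 and (4.8, 7.6) in frame 2.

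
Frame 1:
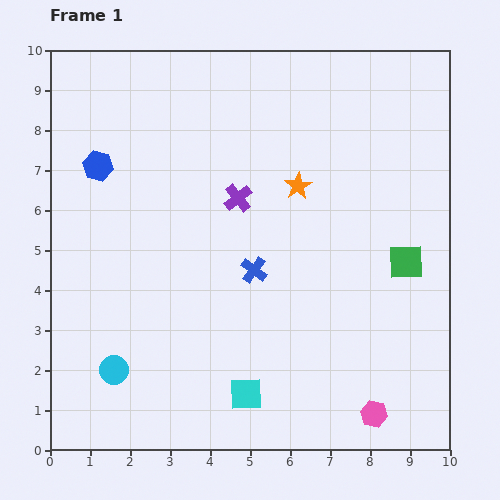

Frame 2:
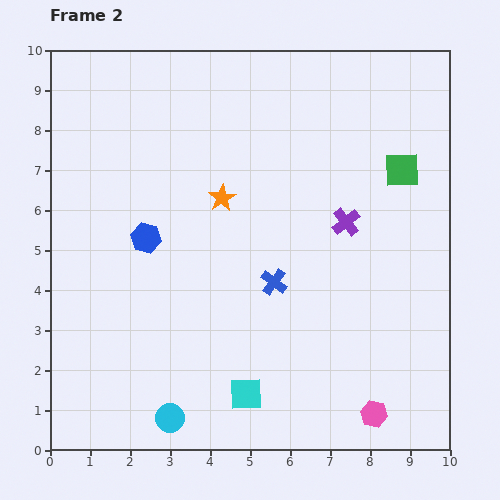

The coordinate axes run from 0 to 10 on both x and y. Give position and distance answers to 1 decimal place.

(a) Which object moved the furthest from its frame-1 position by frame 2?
the purple cross

(moved 2.8; next 2.3)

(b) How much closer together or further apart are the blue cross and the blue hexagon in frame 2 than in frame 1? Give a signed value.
-1.3

Distance in frame 1: 4.7. Distance in frame 2: 3.4.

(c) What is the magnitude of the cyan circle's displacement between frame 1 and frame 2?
1.8

The cyan circle moved from (1.6, 2.0) to (3.0, 0.8), a distance of √(1.4² + 1.2²) ≈ 1.8.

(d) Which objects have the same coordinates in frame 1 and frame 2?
the pink hexagon, the cyan square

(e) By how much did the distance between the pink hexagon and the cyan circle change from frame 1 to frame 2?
-1.5

Distance in frame 1: 6.6. Distance in frame 2: 5.1.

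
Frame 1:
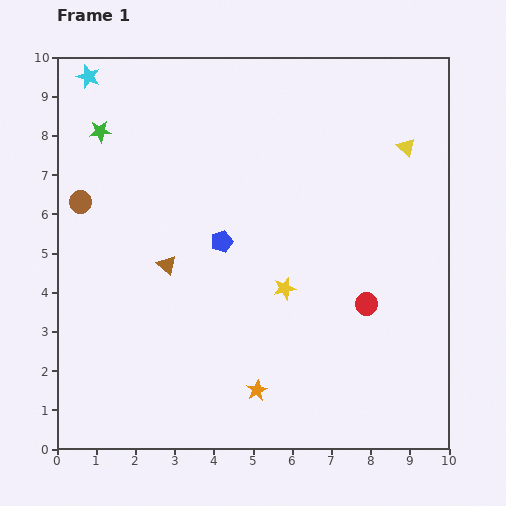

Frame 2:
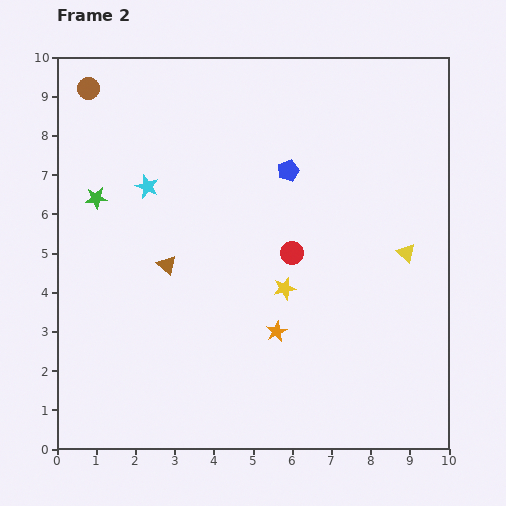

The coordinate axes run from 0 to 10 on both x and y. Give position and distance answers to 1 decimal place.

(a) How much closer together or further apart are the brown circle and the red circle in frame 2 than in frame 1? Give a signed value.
-1.0

Distance in frame 1: 7.7. Distance in frame 2: 6.7.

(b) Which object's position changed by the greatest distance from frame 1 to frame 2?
the cyan star

(moved 3.2; next 2.9)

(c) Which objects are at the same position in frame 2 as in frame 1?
the brown triangle, the yellow star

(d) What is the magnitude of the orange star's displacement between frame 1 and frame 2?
1.6

The orange star moved from (5.1, 1.5) to (5.6, 3.0), a distance of √(0.5² + 1.5²) ≈ 1.6.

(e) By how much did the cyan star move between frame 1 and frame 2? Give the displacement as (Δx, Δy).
(1.5, -2.8)

The cyan star was at (0.8, 9.5) in frame 1 and (2.3, 6.7) in frame 2.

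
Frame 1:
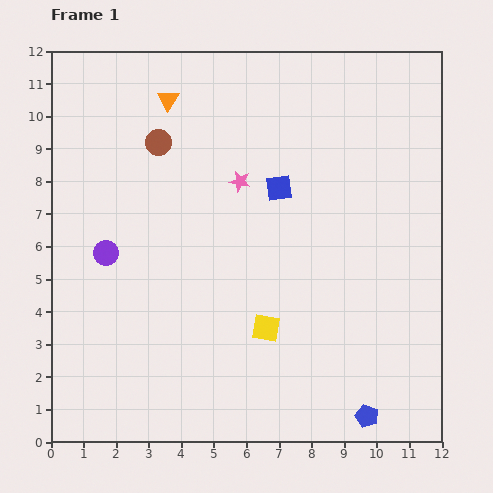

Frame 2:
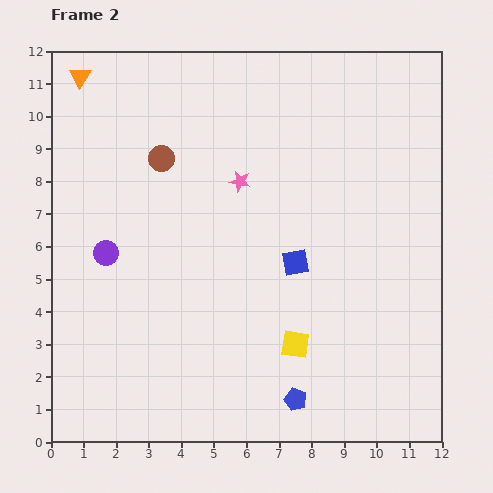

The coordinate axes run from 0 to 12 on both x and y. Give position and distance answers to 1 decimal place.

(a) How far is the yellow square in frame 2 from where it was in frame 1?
1.0

The yellow square moved from (6.6, 3.5) to (7.5, 3.0), a distance of √(0.9² + 0.5²) ≈ 1.0.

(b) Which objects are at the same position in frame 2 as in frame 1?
the pink star, the purple circle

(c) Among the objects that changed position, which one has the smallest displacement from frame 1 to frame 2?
the brown circle

(moved 0.5)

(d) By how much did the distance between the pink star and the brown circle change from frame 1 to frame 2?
-0.3

Distance in frame 1: 2.8. Distance in frame 2: 2.5.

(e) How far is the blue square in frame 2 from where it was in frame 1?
2.4

The blue square moved from (7.0, 7.8) to (7.5, 5.5), a distance of √(0.5² + 2.3²) ≈ 2.4.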